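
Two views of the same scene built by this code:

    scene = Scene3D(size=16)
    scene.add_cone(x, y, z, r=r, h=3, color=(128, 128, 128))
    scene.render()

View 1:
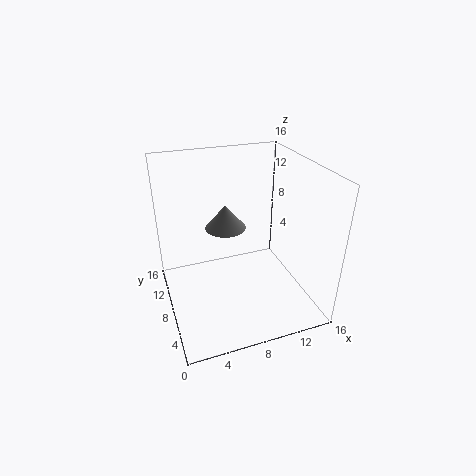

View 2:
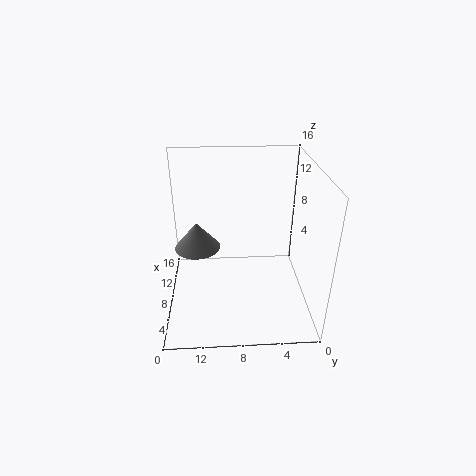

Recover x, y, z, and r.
x = 8, y = 12.5, z = 7, r = 2.5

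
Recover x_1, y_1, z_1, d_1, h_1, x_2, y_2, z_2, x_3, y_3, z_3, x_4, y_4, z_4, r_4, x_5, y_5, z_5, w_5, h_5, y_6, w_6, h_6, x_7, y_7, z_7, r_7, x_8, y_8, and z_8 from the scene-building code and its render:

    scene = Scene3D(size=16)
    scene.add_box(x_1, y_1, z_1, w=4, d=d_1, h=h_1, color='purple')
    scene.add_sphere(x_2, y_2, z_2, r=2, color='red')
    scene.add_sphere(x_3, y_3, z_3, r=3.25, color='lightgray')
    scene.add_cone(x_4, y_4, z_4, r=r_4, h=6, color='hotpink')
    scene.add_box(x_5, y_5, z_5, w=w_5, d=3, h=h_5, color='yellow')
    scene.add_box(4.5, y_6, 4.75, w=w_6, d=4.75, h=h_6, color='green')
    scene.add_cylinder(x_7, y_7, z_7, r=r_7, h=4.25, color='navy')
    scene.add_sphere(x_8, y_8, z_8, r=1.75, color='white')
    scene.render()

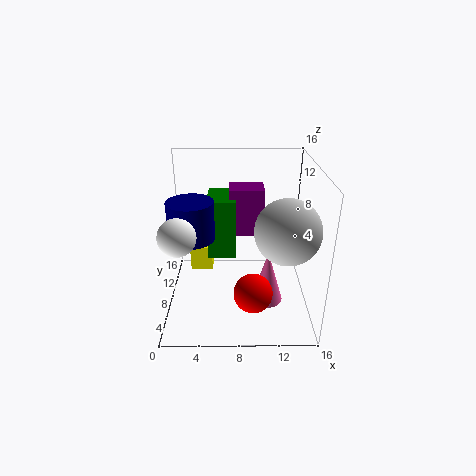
x_1 = 7, y_1 = 10, z_1 = 7.25, d_1 = 3.25, h_1 = 5.5, x_2 = 9.5, y_2 = 3, z_2 = 4.25, x_3 = 12.75, y_3 = 4, z_3 = 10.75, x_4 = 11.25, y_4 = 6, z_4 = 1.25, r_4 = 1.75, x_5 = 2, y_5 = 11.5, z_5 = 1.5, w_5 = 2.75, h_5 = 3.25, y_6 = 9, w_6 = 3.25, h_6 = 7, x_7 = 3, y_7 = 7.5, z_7 = 8.25, r_7 = 2.5, x_8 = 2.5, y_8 = 2, z_8 = 11.25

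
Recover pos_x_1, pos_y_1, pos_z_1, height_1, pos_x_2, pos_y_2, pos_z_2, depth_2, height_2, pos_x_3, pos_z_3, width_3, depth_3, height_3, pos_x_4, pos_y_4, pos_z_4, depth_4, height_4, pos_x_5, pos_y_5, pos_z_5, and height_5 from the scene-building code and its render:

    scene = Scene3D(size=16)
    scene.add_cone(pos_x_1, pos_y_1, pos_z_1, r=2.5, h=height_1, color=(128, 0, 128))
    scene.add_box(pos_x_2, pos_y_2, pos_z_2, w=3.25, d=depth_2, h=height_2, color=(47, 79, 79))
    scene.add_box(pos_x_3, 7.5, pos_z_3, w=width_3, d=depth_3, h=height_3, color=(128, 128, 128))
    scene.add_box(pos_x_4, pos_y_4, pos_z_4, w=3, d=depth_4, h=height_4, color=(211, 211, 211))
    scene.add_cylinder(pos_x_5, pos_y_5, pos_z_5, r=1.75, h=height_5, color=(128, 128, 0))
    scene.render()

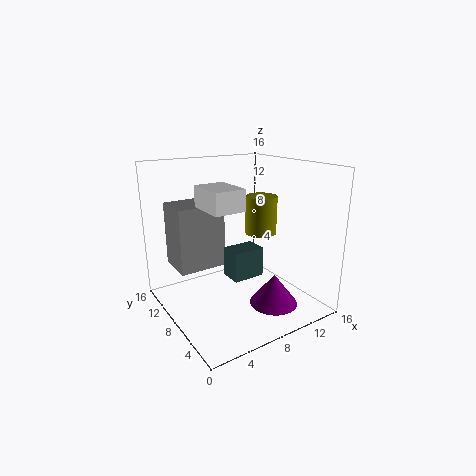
pos_x_1 = 9.25; pos_y_1 = 3; pos_z_1 = 2; height_1 = 3.25; pos_x_2 = 5; pos_y_2 = 3.75; pos_z_2 = 5.25; depth_2 = 2.25; height_2 = 3; pos_x_3 = 1; pos_z_3 = 5.5; width_3 = 5; depth_3 = 4; height_3 = 6.75; pos_x_4 = 2.25; pos_y_4 = 2.5; pos_z_4 = 12.75; depth_4 = 4; height_4 = 2; pos_x_5 = 10.75; pos_y_5 = 7.5; pos_z_5 = 8.25; height_5 = 4.25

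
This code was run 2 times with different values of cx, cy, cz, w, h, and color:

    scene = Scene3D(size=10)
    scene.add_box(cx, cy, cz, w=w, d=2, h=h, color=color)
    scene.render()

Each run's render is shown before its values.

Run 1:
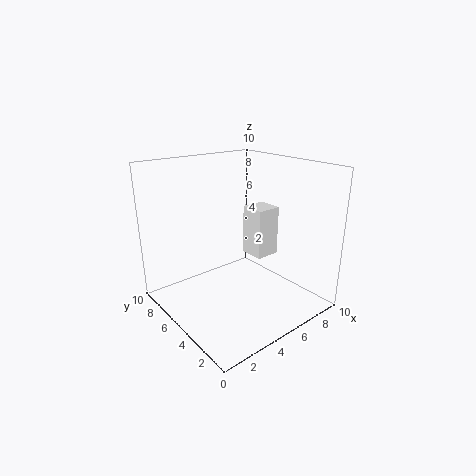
cx = 8, cy = 6, cz = 2, w = 2, h = 4, color = 'white'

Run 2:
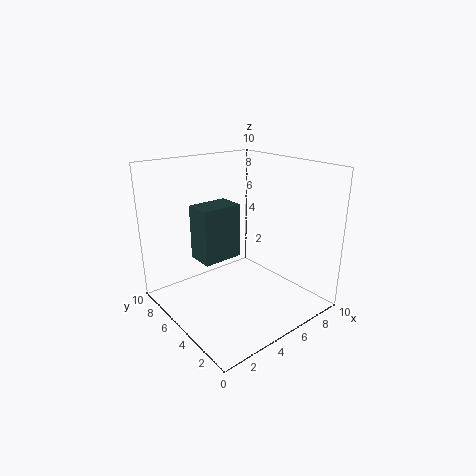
cx = 3, cy = 6, cz = 3, w = 3, h = 4, color = 'darkslategray'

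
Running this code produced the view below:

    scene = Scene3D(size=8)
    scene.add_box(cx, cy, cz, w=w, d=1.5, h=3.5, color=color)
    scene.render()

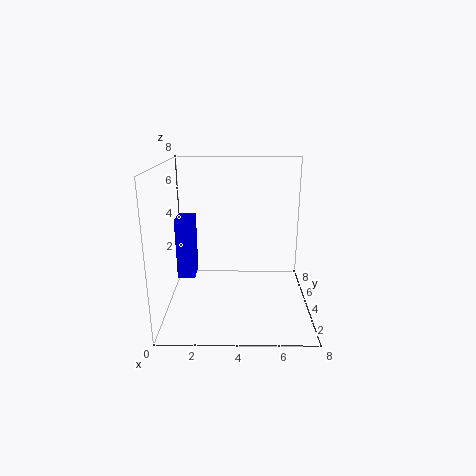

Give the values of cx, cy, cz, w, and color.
cx = 0.5, cy = 4, cz = 1.5, w = 1, color = 'blue'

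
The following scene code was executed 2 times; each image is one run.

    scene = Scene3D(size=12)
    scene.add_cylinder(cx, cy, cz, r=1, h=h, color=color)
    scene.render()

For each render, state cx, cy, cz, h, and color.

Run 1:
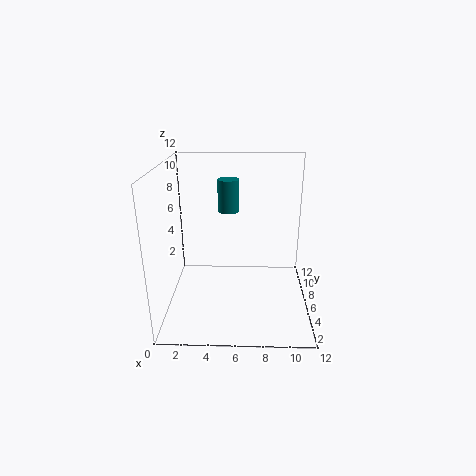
cx = 5
cy = 10
cz = 7
h = 3
color = 'teal'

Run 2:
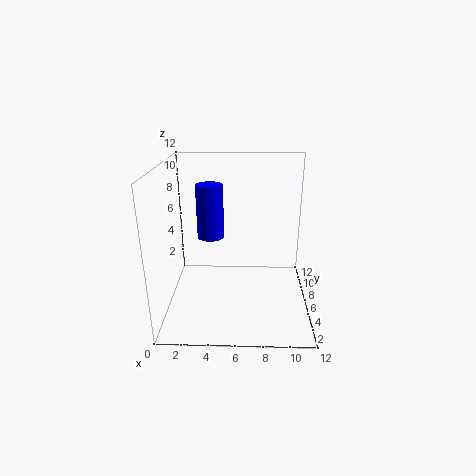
cx = 4
cy = 4
cz = 7
h = 4
color = 'blue'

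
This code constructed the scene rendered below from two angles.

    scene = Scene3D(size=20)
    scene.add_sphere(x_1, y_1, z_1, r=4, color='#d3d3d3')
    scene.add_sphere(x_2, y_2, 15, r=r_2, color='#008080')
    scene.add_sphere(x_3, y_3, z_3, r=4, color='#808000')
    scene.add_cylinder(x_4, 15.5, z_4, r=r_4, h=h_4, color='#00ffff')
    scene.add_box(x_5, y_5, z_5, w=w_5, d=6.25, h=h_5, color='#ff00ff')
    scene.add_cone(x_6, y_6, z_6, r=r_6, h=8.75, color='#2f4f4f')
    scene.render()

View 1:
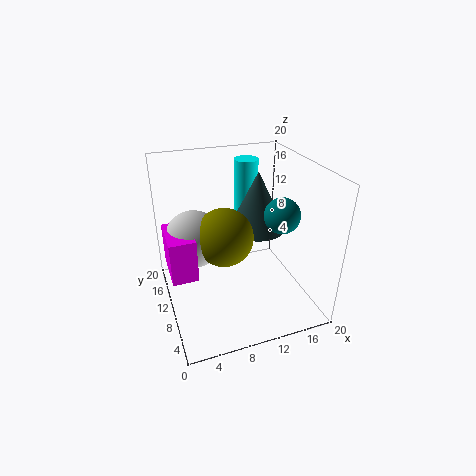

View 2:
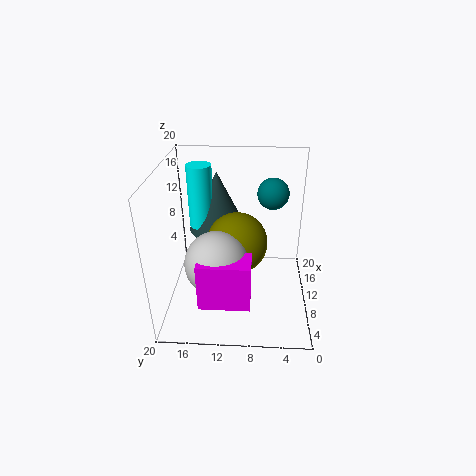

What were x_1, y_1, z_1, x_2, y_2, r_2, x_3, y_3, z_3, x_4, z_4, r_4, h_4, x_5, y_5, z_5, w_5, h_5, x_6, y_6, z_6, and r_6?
x_1 = 4.25
y_1 = 12.25
z_1 = 9.75
x_2 = 14
y_2 = 5.25
r_2 = 2.25
x_3 = 8
y_3 = 10
z_3 = 10.5
x_4 = 13.25
z_4 = 10.25
r_4 = 1.75
h_4 = 9
x_5 = 0.25
y_5 = 8
z_5 = 5.75
w_5 = 3.5
h_5 = 6
x_6 = 14.25
y_6 = 13.25
z_6 = 9.25
r_6 = 4.25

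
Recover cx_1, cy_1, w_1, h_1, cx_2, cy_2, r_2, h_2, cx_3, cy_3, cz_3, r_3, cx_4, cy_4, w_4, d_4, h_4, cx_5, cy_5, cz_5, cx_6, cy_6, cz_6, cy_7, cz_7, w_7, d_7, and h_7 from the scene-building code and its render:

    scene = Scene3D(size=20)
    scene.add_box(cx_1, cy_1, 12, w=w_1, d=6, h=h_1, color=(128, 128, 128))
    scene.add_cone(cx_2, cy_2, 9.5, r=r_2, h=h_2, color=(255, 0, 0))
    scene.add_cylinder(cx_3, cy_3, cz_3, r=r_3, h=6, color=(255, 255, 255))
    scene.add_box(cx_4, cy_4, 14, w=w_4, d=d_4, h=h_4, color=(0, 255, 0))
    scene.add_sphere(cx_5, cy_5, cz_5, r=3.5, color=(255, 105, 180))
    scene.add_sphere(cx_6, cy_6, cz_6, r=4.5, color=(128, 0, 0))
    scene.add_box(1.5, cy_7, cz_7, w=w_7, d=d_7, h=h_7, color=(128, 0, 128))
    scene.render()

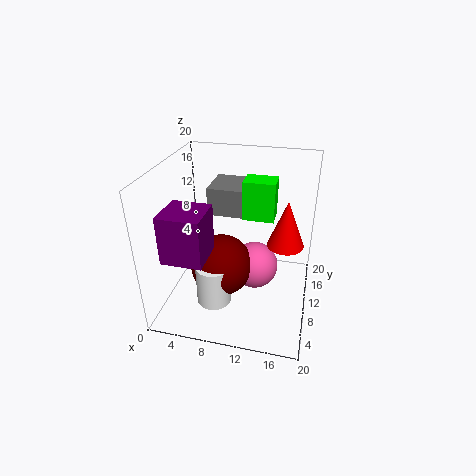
cx_1 = 5, cy_1 = 12, w_1 = 6, h_1 = 4, cx_2 = 16.5, cy_2 = 10.5, r_2 = 2.5, h_2 = 6.5, cx_3 = 7, cy_3 = 7.5, cz_3 = 0.5, r_3 = 2.5, cx_4 = 11, cy_4 = 8, w_4 = 4, d_4 = 3, h_4 = 5, cx_5 = 12, cy_5 = 12.5, cz_5 = 4, cx_6 = 7.5, cy_6 = 10, cz_6 = 5, cy_7 = 3, cz_7 = 9, w_7 = 5.5, d_7 = 5.5, h_7 = 6.5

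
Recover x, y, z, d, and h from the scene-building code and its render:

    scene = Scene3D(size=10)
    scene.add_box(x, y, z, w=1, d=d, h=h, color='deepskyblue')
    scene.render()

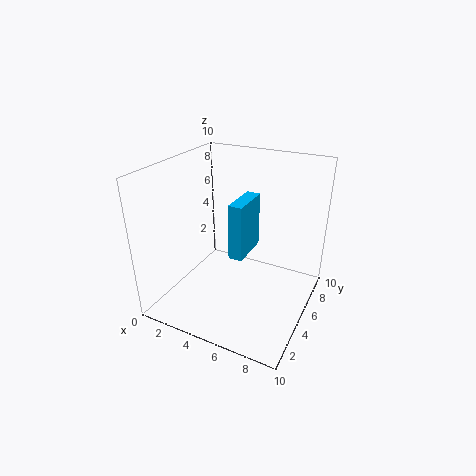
x = 4.5, y = 4.5, z = 3.5, d = 3, h = 4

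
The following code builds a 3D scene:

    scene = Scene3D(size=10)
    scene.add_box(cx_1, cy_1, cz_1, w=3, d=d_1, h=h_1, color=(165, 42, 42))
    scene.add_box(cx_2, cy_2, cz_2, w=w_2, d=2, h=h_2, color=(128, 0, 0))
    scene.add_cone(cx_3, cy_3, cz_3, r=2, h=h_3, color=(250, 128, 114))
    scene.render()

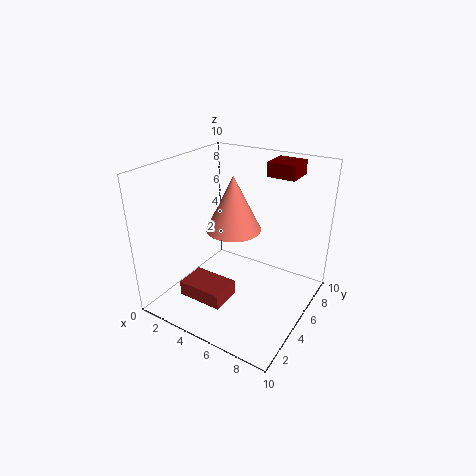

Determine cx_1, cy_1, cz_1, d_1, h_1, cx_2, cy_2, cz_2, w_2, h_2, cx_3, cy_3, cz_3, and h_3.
cx_1 = 3
cy_1 = 1
cz_1 = 2
d_1 = 2
h_1 = 1
cx_2 = 6
cy_2 = 7
cz_2 = 9
w_2 = 2
h_2 = 1
cx_3 = 4
cy_3 = 6
cz_3 = 5
h_3 = 4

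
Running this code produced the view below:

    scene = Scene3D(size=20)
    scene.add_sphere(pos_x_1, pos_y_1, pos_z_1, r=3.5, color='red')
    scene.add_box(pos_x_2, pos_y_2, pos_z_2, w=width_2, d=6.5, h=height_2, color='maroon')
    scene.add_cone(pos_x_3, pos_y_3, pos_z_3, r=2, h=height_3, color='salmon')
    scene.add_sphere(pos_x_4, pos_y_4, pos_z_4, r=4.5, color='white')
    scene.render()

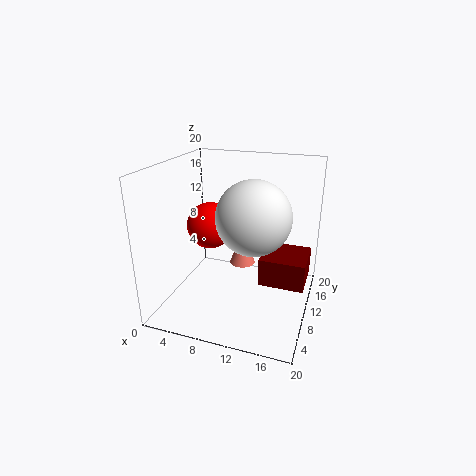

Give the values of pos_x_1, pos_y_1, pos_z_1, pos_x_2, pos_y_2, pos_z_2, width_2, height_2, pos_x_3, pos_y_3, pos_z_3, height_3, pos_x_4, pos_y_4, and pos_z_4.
pos_x_1 = 4.5; pos_y_1 = 13; pos_z_1 = 10; pos_x_2 = 13; pos_y_2 = 10; pos_z_2 = 3; width_2 = 6.5; height_2 = 4; pos_x_3 = 9; pos_y_3 = 15; pos_z_3 = 3.5; height_3 = 5; pos_x_4 = 13.5; pos_y_4 = 5.5; pos_z_4 = 15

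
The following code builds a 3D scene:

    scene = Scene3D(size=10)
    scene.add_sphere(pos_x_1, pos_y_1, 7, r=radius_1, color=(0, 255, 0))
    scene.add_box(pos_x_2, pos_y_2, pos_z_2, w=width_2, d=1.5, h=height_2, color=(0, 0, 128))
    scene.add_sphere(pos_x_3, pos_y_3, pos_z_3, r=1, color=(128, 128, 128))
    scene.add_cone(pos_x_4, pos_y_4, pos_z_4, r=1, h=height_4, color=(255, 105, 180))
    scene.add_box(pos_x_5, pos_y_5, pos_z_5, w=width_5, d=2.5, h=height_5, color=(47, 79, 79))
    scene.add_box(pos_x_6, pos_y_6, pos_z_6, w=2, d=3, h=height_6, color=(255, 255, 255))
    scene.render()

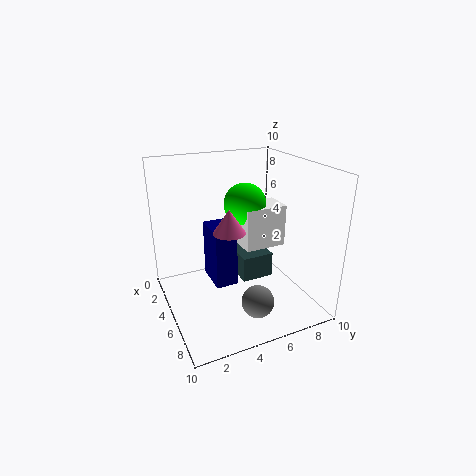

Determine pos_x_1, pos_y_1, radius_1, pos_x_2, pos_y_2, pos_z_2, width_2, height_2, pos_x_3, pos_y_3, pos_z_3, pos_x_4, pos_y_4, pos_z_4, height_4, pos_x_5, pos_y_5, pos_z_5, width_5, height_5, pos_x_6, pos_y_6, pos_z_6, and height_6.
pos_x_1 = 4
pos_y_1 = 6
radius_1 = 1.5
pos_x_2 = 3.5
pos_y_2 = 3
pos_z_2 = 2
width_2 = 2.5
height_2 = 4
pos_x_3 = 9
pos_y_3 = 4.5
pos_z_3 = 2.5
pos_x_4 = 7
pos_y_4 = 3.5
pos_z_4 = 6.5
height_4 = 1.5
pos_x_5 = 0.5
pos_y_5 = 6
pos_z_5 = 0.5
width_5 = 3.5
height_5 = 2
pos_x_6 = 3.5
pos_y_6 = 5.5
pos_z_6 = 4
height_6 = 3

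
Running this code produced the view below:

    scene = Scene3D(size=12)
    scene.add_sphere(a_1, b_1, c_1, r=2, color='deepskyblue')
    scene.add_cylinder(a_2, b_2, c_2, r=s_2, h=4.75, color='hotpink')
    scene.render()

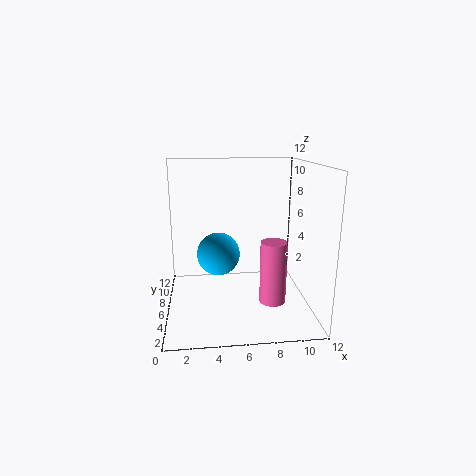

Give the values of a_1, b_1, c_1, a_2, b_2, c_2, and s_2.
a_1 = 4.5, b_1 = 9, c_1 = 3.5, a_2 = 8.25, b_2 = 2.5, c_2 = 2, s_2 = 1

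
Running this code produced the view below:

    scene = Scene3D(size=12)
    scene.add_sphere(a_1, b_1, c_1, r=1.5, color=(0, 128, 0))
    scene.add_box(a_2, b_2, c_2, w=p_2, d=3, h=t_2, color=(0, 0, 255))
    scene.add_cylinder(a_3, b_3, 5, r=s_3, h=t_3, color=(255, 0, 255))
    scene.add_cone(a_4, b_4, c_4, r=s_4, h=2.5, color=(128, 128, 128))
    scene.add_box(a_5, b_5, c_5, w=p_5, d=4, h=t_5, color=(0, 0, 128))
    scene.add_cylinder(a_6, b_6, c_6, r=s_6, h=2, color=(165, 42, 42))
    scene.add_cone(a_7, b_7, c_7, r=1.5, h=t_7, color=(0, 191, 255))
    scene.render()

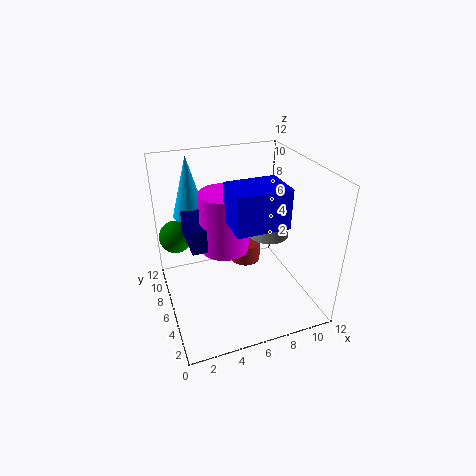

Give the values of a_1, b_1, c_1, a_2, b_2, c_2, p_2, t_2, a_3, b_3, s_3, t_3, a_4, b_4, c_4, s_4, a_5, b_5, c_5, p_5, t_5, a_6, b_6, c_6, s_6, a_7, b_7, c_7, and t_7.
a_1 = 1.5
b_1 = 10.5
c_1 = 4.5
a_2 = 4.5
b_2 = 2
c_2 = 8.5
p_2 = 4
t_2 = 3
a_3 = 5
b_3 = 6.5
s_3 = 2
t_3 = 5
a_4 = 7.5
b_4 = 3.5
c_4 = 7.5
s_4 = 1.5
a_5 = 2
b_5 = 5.5
c_5 = 5.5
p_5 = 3
t_5 = 2
a_6 = 8.5
b_6 = 10.5
c_6 = 0.5
s_6 = 1.5
a_7 = 3
b_7 = 10.5
c_7 = 6.5
t_7 = 5.5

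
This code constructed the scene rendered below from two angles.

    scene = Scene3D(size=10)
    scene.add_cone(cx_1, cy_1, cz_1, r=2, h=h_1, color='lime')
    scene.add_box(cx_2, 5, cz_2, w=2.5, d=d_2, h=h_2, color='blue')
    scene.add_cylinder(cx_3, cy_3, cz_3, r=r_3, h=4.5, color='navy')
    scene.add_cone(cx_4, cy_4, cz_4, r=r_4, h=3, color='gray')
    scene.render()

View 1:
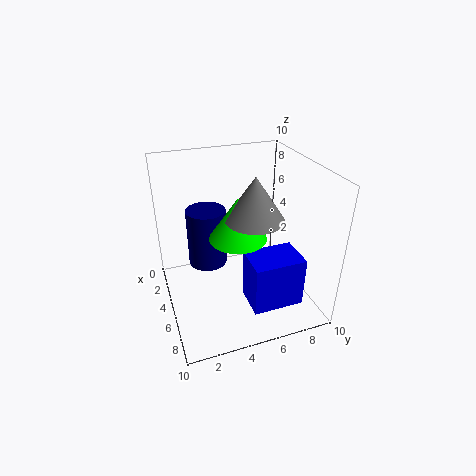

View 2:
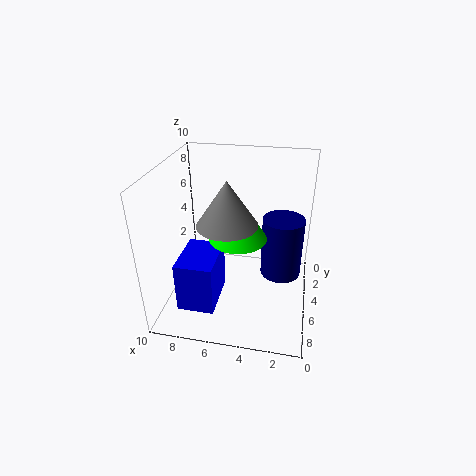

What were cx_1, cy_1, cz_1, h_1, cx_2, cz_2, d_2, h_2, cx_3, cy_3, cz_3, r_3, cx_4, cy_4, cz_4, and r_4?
cx_1 = 5, cy_1 = 5, cz_1 = 5, h_1 = 3, cx_2 = 6, cz_2 = 1, d_2 = 3.5, h_2 = 3.5, cx_3 = 2, cy_3 = 3.5, cz_3 = 1.5, r_3 = 1.5, cx_4 = 5.5, cy_4 = 6, cz_4 = 6.5, r_4 = 2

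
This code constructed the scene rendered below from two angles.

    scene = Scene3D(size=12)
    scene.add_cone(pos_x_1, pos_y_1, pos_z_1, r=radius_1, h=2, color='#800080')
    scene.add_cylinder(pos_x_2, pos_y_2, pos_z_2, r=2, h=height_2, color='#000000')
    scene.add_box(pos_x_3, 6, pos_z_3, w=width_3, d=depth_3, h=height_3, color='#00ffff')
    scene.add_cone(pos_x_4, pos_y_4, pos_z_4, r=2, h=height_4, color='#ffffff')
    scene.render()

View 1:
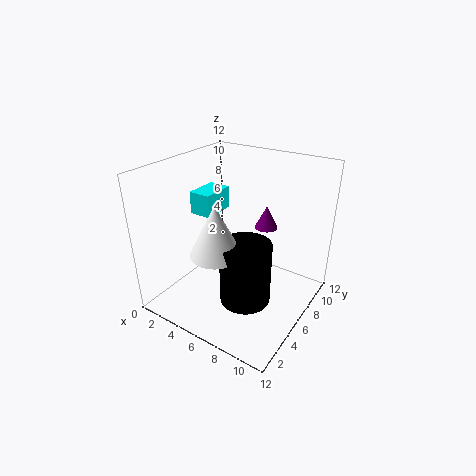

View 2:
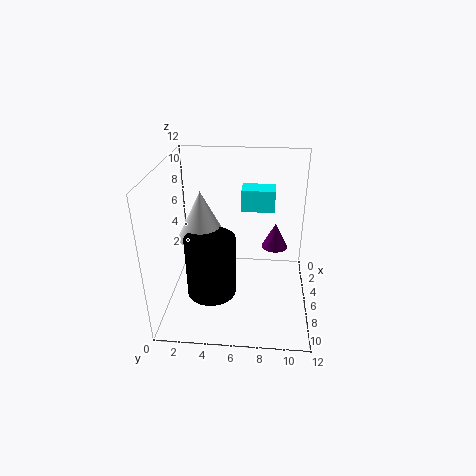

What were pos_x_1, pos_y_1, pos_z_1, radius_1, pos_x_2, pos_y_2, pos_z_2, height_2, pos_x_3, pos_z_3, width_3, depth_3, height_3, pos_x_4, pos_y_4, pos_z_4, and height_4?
pos_x_1 = 7; pos_y_1 = 9; pos_z_1 = 6; radius_1 = 1; pos_x_2 = 8; pos_y_2 = 4; pos_z_2 = 2; height_2 = 5; pos_x_3 = 1; pos_z_3 = 7; width_3 = 2; depth_3 = 3; height_3 = 2; pos_x_4 = 6; pos_y_4 = 3; pos_z_4 = 6; height_4 = 4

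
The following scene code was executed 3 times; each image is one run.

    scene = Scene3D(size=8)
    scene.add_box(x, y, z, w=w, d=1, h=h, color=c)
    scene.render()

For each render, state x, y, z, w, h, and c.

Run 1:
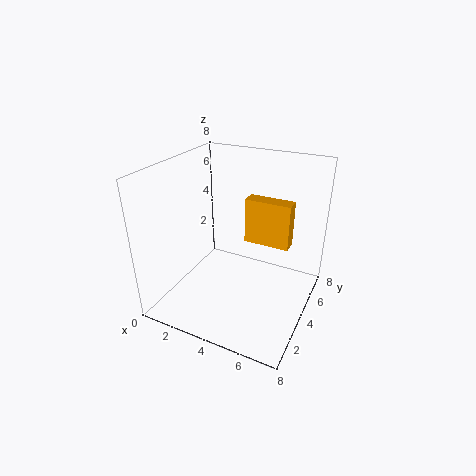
x = 3
y = 7
z = 2
w = 3
h = 3
c = 'orange'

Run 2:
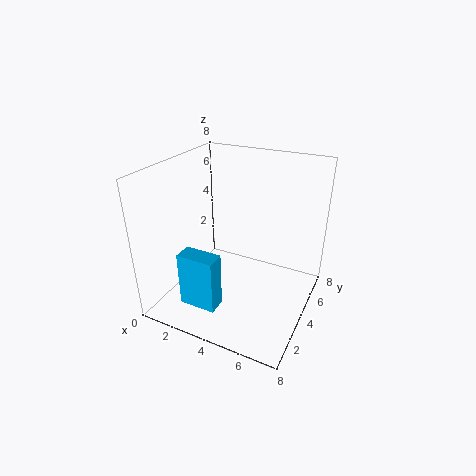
x = 2
y = 1
z = 1
w = 2
h = 3
c = 'deepskyblue'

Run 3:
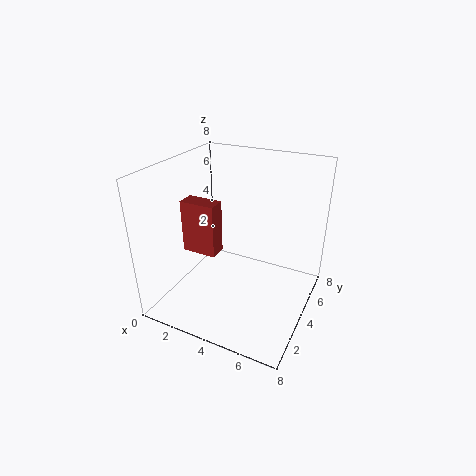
x = 1
y = 3
z = 3
w = 2
h = 3
c = 'brown'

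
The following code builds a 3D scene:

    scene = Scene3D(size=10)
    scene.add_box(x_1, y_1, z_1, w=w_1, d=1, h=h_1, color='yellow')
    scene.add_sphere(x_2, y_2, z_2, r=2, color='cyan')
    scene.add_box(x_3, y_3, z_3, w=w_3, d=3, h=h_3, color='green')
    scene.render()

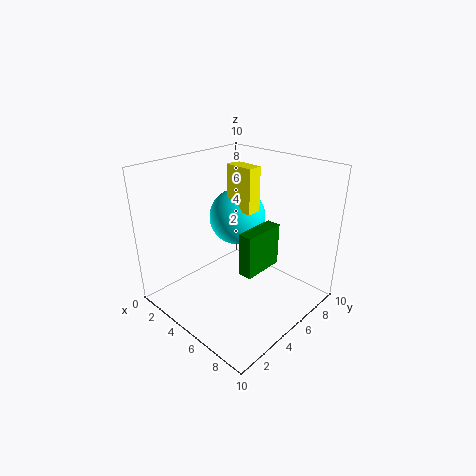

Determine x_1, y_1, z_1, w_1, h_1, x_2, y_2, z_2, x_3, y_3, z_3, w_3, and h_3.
x_1 = 4; y_1 = 5; z_1 = 7; w_1 = 2; h_1 = 3; x_2 = 4; y_2 = 6; z_2 = 6; x_3 = 6; y_3 = 4; z_3 = 3; w_3 = 1; h_3 = 3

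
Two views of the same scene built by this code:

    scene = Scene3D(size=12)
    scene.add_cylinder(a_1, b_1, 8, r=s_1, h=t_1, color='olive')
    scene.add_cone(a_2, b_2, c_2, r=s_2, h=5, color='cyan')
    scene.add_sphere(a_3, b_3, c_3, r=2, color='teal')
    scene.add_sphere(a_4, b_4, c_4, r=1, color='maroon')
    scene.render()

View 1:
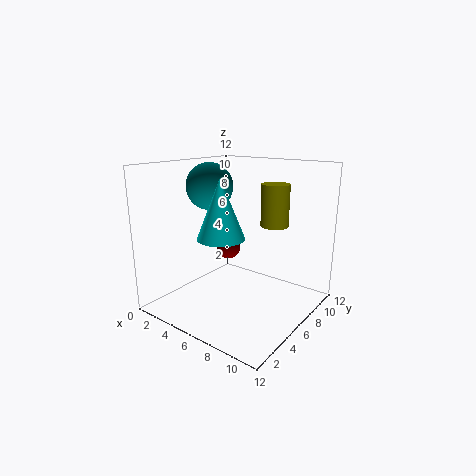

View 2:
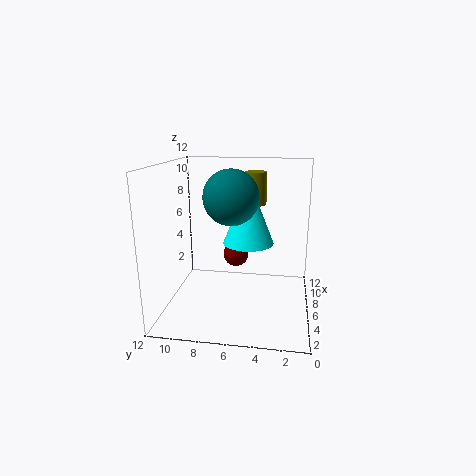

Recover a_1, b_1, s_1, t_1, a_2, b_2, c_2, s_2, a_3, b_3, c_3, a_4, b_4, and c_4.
a_1 = 10, b_1 = 5, s_1 = 1, t_1 = 3, a_2 = 5, b_2 = 5, c_2 = 6, s_2 = 2, a_3 = 3, b_3 = 6, c_3 = 10, a_4 = 5, b_4 = 6, c_4 = 5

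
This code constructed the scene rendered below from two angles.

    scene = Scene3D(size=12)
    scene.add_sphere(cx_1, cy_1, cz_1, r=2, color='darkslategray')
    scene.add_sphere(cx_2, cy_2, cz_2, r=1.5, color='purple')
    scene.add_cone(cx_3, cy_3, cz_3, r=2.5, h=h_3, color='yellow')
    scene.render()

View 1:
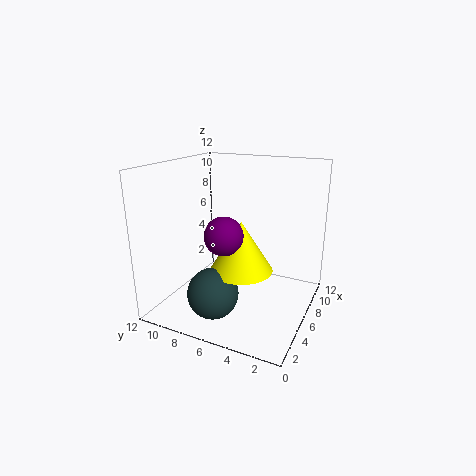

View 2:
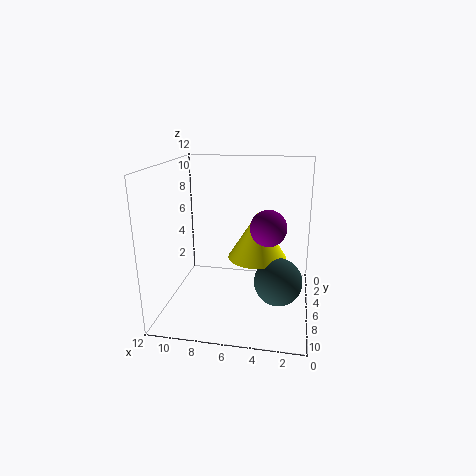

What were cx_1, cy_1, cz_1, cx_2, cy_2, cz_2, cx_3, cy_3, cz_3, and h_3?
cx_1 = 2.5
cy_1 = 6.5
cz_1 = 2.5
cx_2 = 3.5
cy_2 = 6
cz_2 = 7
cx_3 = 4.5
cy_3 = 5
cz_3 = 4
h_3 = 4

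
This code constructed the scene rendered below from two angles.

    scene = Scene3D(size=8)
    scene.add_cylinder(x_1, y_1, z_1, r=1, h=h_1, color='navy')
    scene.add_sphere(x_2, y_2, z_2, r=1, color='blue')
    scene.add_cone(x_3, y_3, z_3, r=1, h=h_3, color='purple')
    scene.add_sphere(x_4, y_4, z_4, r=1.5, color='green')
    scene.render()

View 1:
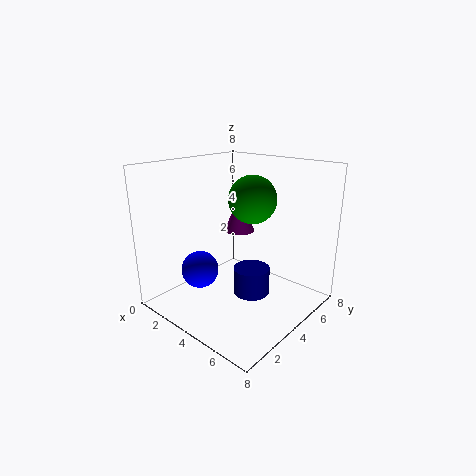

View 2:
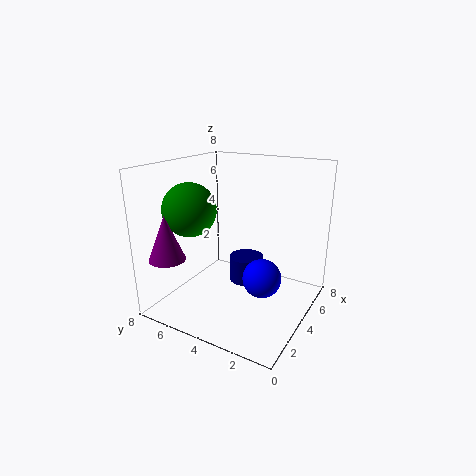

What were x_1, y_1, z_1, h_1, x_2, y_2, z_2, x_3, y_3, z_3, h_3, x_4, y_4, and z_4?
x_1 = 5, y_1 = 4, z_1 = 1, h_1 = 1.5, x_2 = 3, y_2 = 2, z_2 = 2.5, x_3 = 1.5, y_3 = 7, z_3 = 3, h_3 = 2.5, x_4 = 3, y_4 = 6.5, z_4 = 5.5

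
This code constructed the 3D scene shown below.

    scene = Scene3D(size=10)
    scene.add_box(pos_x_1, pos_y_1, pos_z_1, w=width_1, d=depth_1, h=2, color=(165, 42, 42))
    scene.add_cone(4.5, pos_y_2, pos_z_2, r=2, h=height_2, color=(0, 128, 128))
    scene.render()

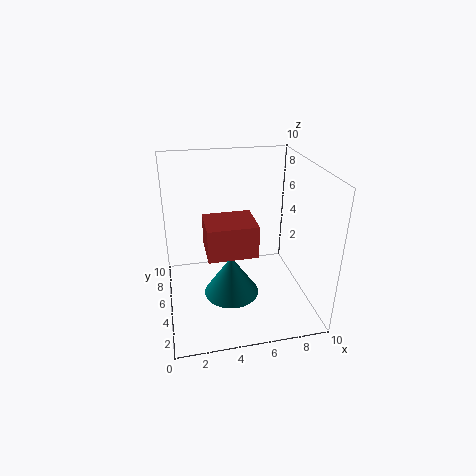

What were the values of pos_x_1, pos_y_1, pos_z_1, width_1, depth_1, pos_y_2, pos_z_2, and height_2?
pos_x_1 = 2.5; pos_y_1 = 1.5; pos_z_1 = 5.5; width_1 = 3; depth_1 = 2.5; pos_y_2 = 5; pos_z_2 = 0.5; height_2 = 3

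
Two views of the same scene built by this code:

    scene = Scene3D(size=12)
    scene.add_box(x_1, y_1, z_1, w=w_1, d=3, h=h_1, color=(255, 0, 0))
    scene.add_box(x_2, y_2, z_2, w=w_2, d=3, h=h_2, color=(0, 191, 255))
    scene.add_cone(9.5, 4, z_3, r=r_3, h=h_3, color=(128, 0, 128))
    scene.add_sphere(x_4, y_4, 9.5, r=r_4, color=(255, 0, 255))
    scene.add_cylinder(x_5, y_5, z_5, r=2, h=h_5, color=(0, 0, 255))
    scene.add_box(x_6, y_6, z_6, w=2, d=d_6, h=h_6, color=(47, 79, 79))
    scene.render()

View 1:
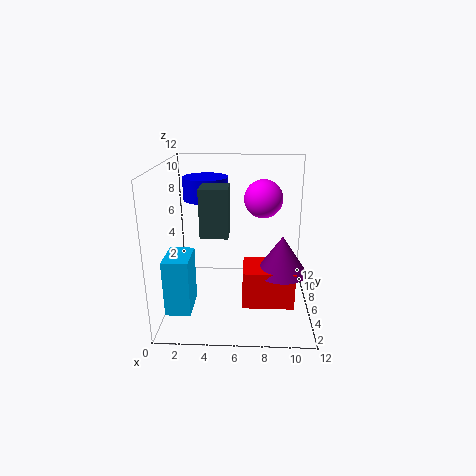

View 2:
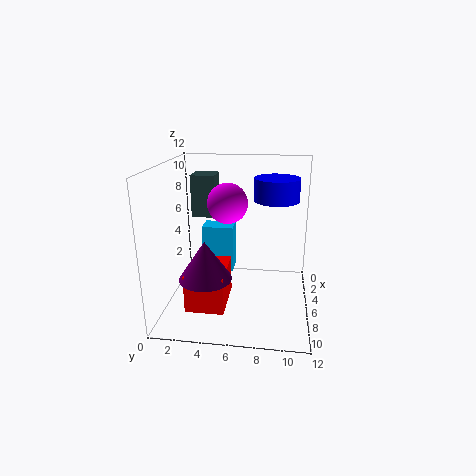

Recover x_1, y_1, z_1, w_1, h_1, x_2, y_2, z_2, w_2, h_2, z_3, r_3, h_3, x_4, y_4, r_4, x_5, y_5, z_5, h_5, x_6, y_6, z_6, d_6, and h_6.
x_1 = 6.5
y_1 = 2.5
z_1 = 1.5
w_1 = 4
h_1 = 3
x_2 = 0.5
y_2 = 2
z_2 = 1
w_2 = 2
h_2 = 4.5
z_3 = 4
r_3 = 2
h_3 = 3
x_4 = 8
y_4 = 5.5
r_4 = 1.5
x_5 = 3
y_5 = 9
z_5 = 8.5
h_5 = 2
x_6 = 3.5
y_6 = 2
z_6 = 7.5
d_6 = 2
h_6 = 3.5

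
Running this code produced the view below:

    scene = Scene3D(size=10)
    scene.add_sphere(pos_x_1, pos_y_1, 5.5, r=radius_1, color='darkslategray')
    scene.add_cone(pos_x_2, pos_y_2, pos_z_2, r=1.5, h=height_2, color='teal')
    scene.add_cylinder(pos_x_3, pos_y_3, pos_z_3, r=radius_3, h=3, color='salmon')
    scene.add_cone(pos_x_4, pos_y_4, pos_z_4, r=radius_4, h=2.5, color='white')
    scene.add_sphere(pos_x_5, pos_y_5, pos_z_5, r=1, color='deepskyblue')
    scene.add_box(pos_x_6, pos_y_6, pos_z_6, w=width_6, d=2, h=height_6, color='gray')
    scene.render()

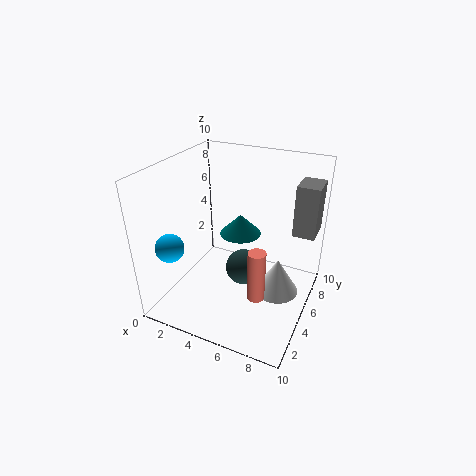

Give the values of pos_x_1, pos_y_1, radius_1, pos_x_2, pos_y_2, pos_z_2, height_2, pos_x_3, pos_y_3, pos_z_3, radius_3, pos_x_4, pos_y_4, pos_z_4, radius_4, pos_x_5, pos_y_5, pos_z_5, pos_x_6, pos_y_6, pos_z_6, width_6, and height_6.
pos_x_1 = 7; pos_y_1 = 1.5; radius_1 = 1; pos_x_2 = 4.5; pos_y_2 = 6.5; pos_z_2 = 4.5; height_2 = 1.5; pos_x_3 = 8; pos_y_3 = 1; pos_z_3 = 4; radius_3 = 0.5; pos_x_4 = 8; pos_y_4 = 5; pos_z_4 = 1.5; radius_4 = 1.5; pos_x_5 = 1; pos_y_5 = 2.5; pos_z_5 = 4.5; pos_x_6 = 8.5; pos_y_6 = 6; pos_z_6 = 5.5; width_6 = 1.5; height_6 = 3.5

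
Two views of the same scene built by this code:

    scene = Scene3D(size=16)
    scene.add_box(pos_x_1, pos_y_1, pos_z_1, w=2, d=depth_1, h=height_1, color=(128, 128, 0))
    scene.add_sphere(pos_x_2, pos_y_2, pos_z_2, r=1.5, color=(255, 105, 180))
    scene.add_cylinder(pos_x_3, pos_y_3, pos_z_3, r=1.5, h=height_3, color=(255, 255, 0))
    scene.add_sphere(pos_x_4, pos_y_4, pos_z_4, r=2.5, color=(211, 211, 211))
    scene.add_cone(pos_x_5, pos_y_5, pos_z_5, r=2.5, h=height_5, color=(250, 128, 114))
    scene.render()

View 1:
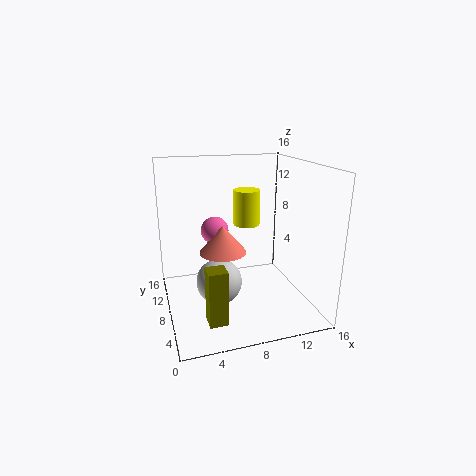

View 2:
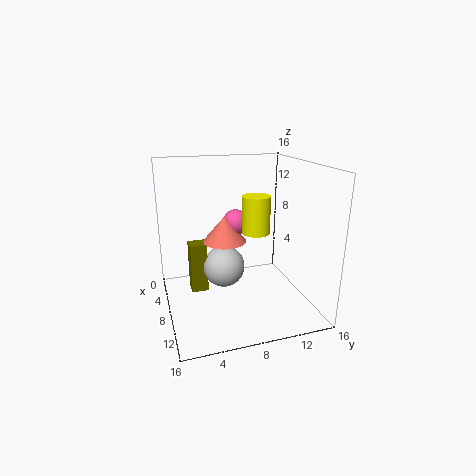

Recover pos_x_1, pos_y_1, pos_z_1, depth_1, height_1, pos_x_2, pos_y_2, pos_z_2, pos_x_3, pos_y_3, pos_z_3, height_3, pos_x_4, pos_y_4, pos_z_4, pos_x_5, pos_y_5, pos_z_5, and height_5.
pos_x_1 = 3.5
pos_y_1 = 3
pos_z_1 = 0.5
depth_1 = 2
height_1 = 6
pos_x_2 = 5.5
pos_y_2 = 8.5
pos_z_2 = 9
pos_x_3 = 9.5
pos_y_3 = 9.5
pos_z_3 = 9
height_3 = 4
pos_x_4 = 5.5
pos_y_4 = 7
pos_z_4 = 3.5
pos_x_5 = 6
pos_y_5 = 7
pos_z_5 = 7
height_5 = 3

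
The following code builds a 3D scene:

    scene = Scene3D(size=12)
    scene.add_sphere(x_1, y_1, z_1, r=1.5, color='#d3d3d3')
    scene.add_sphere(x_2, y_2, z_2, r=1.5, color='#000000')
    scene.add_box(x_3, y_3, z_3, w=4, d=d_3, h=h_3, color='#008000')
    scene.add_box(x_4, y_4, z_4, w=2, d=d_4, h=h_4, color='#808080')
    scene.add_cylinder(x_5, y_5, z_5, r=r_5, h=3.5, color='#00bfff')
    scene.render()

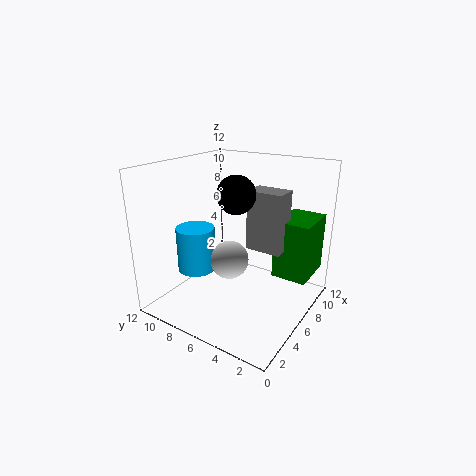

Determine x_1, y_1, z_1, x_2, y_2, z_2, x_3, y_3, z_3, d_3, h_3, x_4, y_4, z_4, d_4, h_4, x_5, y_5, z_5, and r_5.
x_1 = 4, y_1 = 5.5, z_1 = 5, x_2 = 5, y_2 = 5.5, z_2 = 10, x_3 = 7.5, y_3 = 0.5, z_3 = 2.5, d_3 = 3, h_3 = 5, x_4 = 6.5, y_4 = 2.5, z_4 = 5, d_4 = 3, h_4 = 5, x_5 = 3, y_5 = 8, z_5 = 4, r_5 = 1.5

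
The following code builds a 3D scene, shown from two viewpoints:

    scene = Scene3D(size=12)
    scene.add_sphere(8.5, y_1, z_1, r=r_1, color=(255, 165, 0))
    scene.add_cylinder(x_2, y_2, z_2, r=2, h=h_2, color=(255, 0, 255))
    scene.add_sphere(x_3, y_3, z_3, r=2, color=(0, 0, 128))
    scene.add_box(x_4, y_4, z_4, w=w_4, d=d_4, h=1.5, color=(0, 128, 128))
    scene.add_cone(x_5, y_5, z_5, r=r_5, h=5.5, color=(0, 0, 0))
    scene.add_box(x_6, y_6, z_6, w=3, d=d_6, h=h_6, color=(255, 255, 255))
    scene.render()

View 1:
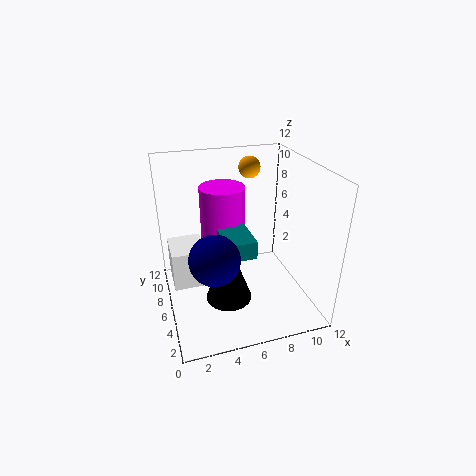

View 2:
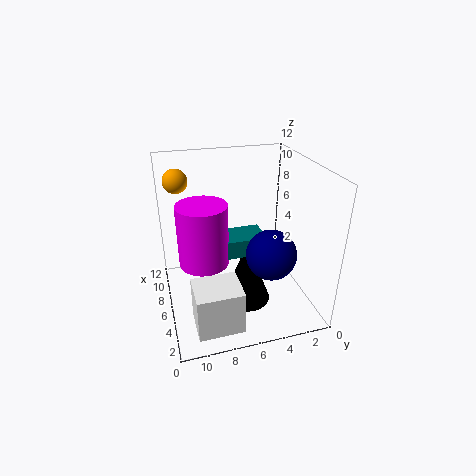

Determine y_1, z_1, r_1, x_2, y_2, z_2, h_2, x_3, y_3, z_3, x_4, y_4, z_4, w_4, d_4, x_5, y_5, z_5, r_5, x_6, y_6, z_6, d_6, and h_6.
y_1 = 10.5, z_1 = 10.5, r_1 = 1, x_2 = 5.5, y_2 = 9, z_2 = 4.5, h_2 = 5, x_3 = 3.5, y_3 = 4, z_3 = 5.5, x_4 = 4.5, y_4 = 4, z_4 = 5, w_4 = 2.5, d_4 = 4, x_5 = 5, y_5 = 5.5, z_5 = 0.5, r_5 = 2, x_6 = 0.5, y_6 = 7, z_6 = 1, d_6 = 3.5, h_6 = 3.5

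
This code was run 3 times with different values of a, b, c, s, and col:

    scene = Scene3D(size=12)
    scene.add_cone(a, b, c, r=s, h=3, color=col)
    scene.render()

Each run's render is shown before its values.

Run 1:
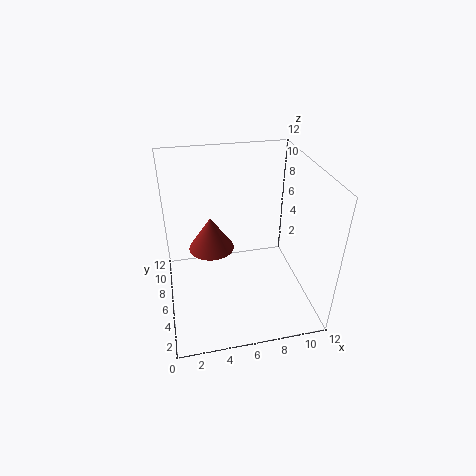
a = 4, b = 8, c = 4, s = 2, col = 'brown'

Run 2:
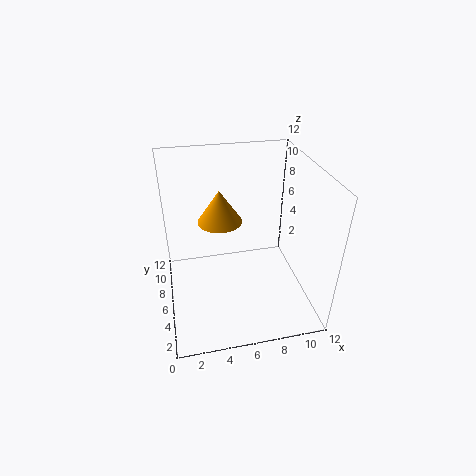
a = 5, b = 9, c = 6, s = 2, col = 'orange'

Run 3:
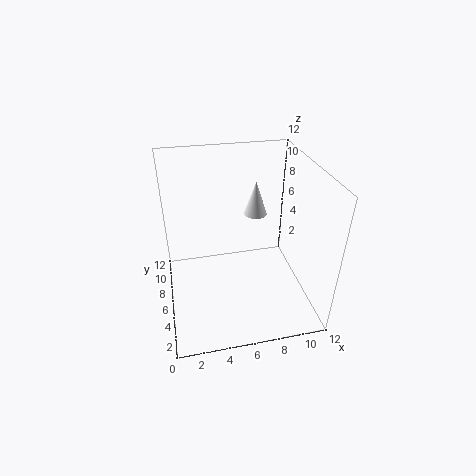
a = 8, b = 8, c = 7, s = 1, col = 'white'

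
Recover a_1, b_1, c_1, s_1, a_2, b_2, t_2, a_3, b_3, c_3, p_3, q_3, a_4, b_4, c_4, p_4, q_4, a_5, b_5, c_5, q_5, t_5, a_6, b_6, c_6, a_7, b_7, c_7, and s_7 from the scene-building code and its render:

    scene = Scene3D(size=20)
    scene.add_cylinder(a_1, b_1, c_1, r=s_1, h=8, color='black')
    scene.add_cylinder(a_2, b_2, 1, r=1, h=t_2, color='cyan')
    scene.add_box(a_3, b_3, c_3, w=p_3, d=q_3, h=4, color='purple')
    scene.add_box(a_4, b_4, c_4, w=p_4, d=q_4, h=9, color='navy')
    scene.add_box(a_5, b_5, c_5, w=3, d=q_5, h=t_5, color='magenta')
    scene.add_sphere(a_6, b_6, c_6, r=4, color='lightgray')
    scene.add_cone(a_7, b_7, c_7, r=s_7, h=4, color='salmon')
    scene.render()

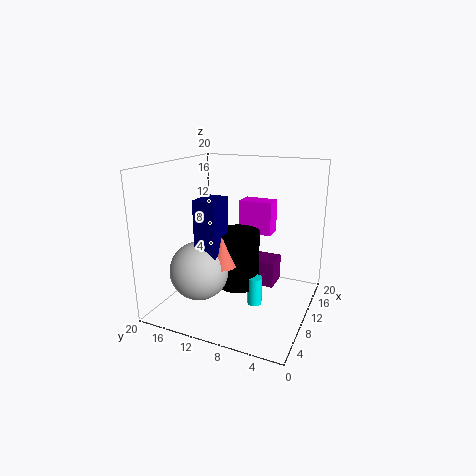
a_1 = 10, b_1 = 10, c_1 = 3, s_1 = 3, a_2 = 9, b_2 = 7, t_2 = 4, a_3 = 14, b_3 = 6, c_3 = 1, p_3 = 4, q_3 = 5, a_4 = 5, b_4 = 11, c_4 = 7, p_4 = 4, q_4 = 3, a_5 = 15, b_5 = 7, c_5 = 9, q_5 = 5, t_5 = 5, a_6 = 6, b_6 = 14, c_6 = 6, a_7 = 7, b_7 = 11, c_7 = 7, s_7 = 2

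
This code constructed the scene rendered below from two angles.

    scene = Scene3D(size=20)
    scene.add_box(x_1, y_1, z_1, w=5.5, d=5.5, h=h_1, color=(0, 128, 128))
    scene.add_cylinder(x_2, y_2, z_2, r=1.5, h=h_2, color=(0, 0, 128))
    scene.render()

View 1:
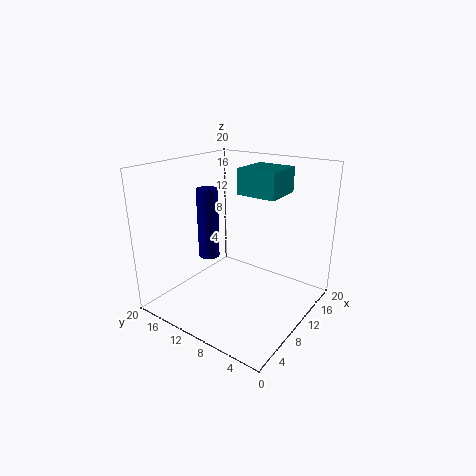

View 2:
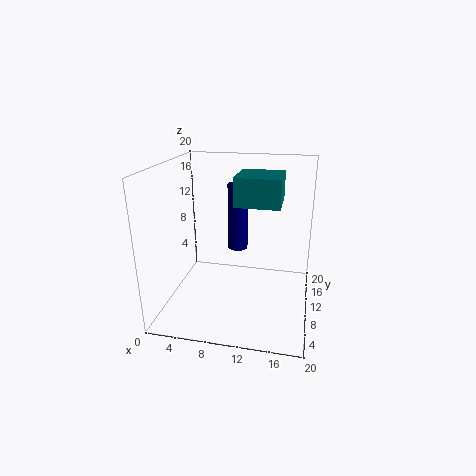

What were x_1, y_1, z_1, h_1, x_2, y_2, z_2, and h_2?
x_1 = 10.5, y_1 = 5, z_1 = 16, h_1 = 3.5, x_2 = 9, y_2 = 14.5, z_2 = 6.5, h_2 = 10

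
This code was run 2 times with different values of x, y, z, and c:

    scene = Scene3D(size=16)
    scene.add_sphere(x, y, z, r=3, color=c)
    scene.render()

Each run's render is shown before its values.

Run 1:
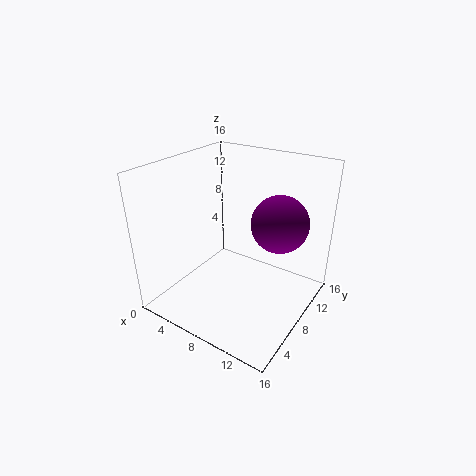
x = 12.5; y = 9; z = 10.5; c = 'purple'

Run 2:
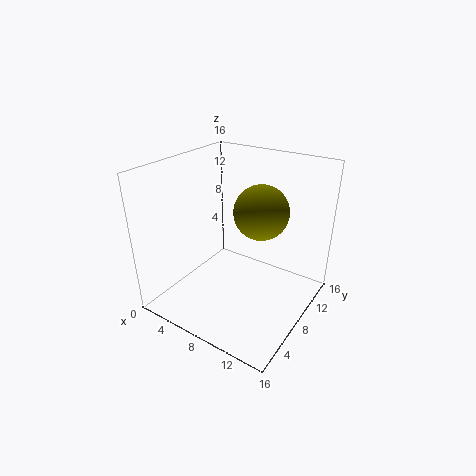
x = 10; y = 9.5; z = 11; c = 'olive'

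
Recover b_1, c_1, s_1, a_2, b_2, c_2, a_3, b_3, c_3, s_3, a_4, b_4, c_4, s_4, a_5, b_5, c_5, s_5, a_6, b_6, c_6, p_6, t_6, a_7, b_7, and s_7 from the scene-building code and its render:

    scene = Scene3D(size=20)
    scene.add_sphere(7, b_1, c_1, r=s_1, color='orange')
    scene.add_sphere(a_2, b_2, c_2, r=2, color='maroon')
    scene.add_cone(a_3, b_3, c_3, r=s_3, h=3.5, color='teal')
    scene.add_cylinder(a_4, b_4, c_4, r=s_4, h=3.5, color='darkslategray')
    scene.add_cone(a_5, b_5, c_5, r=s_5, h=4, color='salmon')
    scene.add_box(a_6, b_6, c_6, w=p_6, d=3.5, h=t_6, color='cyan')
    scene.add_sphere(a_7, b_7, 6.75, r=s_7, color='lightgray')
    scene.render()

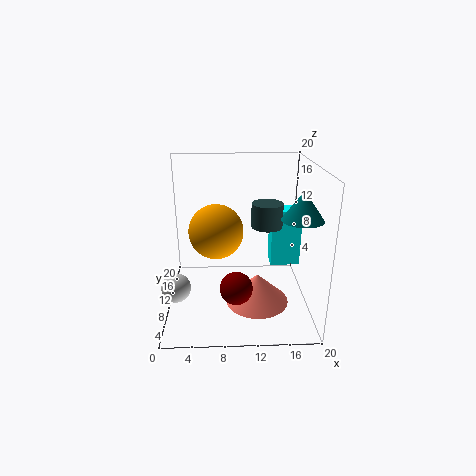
b_1 = 10
c_1 = 11
s_1 = 3.75
a_2 = 9.5
b_2 = 2.75
c_2 = 6.5
a_3 = 17.25
b_3 = 4
c_3 = 14.75
s_3 = 2.5
a_4 = 14.25
b_4 = 12.25
c_4 = 10.75
s_4 = 2.25
a_5 = 12.5
b_5 = 6.75
c_5 = 2
s_5 = 4.25
a_6 = 15.25
b_6 = 13.5
c_6 = 3.75
p_6 = 4.5
t_6 = 8.75
a_7 = 2.25
b_7 = 2.75
s_7 = 1.75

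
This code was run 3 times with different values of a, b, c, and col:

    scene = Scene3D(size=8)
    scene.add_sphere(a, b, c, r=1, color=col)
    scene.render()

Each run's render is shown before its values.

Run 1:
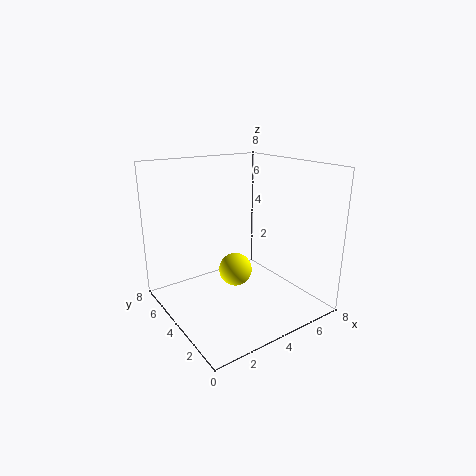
a = 4.5; b = 5; c = 1.5; col = 'yellow'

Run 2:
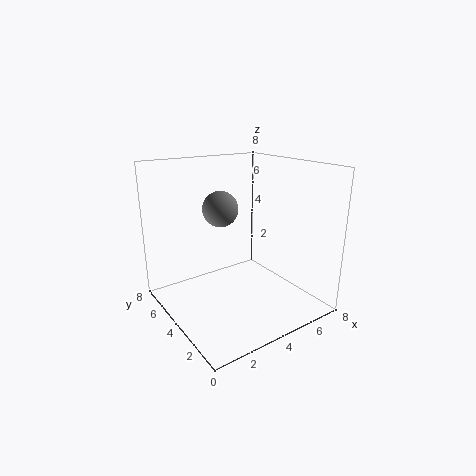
a = 3.5; b = 5; c = 5.5; col = 'gray'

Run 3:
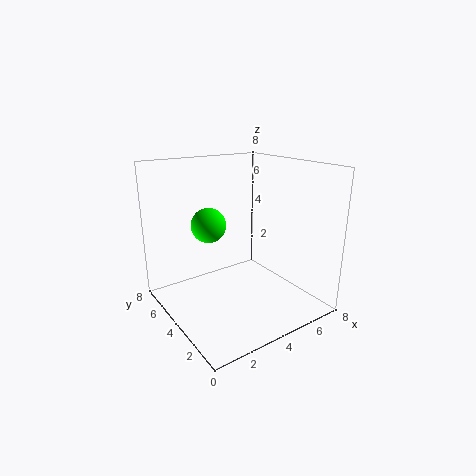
a = 3; b = 5.5; c = 4.5; col = 'lime'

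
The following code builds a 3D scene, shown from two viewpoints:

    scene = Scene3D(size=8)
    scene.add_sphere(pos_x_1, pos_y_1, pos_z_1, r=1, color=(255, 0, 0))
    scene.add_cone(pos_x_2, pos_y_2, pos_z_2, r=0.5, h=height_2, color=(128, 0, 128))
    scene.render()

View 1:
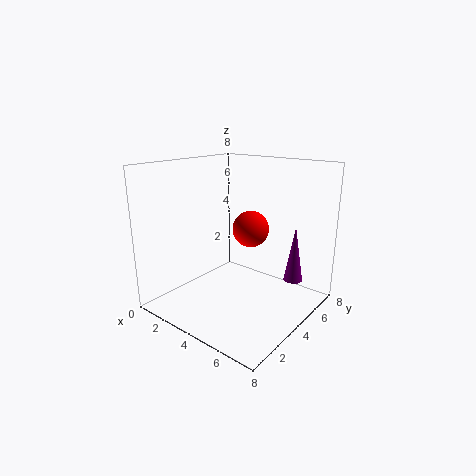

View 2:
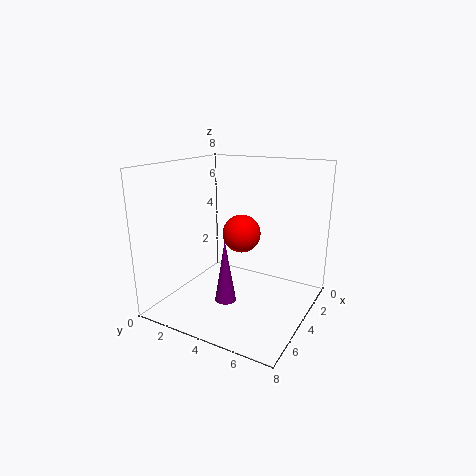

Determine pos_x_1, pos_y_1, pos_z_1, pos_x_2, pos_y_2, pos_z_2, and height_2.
pos_x_1 = 4.5, pos_y_1 = 4.5, pos_z_1 = 4.5, pos_x_2 = 7, pos_y_2 = 5, pos_z_2 = 2, height_2 = 3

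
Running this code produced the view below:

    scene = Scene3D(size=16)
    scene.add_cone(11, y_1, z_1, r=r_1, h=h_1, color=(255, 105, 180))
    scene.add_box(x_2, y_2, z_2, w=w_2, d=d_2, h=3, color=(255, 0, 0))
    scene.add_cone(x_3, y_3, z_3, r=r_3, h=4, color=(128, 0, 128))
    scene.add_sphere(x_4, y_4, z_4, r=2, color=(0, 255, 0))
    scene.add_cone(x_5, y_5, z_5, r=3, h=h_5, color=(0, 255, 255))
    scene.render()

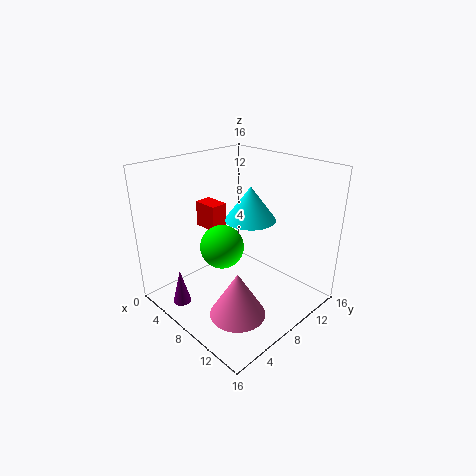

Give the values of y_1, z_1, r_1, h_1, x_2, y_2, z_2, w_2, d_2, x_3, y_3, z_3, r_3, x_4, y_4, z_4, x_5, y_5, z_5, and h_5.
y_1 = 5
z_1 = 1
r_1 = 3
h_1 = 5
x_2 = 2
y_2 = 7
z_2 = 8
w_2 = 3
d_2 = 2
x_3 = 5
y_3 = 2
z_3 = 1
r_3 = 1
x_4 = 11
y_4 = 3
z_4 = 10
x_5 = 7
y_5 = 11
z_5 = 9
h_5 = 4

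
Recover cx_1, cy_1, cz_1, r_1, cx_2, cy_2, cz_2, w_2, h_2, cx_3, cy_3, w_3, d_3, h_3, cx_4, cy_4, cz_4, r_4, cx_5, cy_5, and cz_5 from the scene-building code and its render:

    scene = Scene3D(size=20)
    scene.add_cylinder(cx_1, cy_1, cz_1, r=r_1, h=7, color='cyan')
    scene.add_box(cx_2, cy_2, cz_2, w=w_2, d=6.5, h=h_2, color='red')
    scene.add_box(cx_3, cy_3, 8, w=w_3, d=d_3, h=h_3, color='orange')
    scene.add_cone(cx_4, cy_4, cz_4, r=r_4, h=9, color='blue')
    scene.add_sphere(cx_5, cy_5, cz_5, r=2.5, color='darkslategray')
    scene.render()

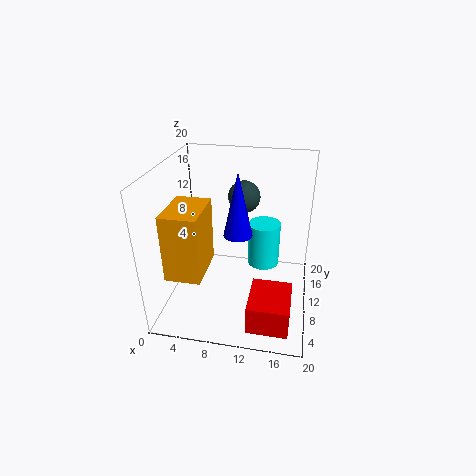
cx_1 = 13, cy_1 = 16, cz_1 = 2.5, r_1 = 2.5, cx_2 = 12.5, cy_2 = 2, cz_2 = 0.5, w_2 = 5.5, h_2 = 4, cx_3 = 2.5, cy_3 = 1.5, w_3 = 4.5, d_3 = 6.5, h_3 = 8.5, cx_4 = 10, cy_4 = 10, cz_4 = 10.5, r_4 = 2, cx_5 = 9.5, cy_5 = 17.5, cz_5 = 13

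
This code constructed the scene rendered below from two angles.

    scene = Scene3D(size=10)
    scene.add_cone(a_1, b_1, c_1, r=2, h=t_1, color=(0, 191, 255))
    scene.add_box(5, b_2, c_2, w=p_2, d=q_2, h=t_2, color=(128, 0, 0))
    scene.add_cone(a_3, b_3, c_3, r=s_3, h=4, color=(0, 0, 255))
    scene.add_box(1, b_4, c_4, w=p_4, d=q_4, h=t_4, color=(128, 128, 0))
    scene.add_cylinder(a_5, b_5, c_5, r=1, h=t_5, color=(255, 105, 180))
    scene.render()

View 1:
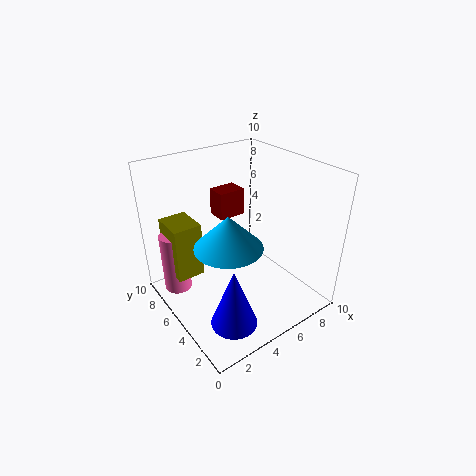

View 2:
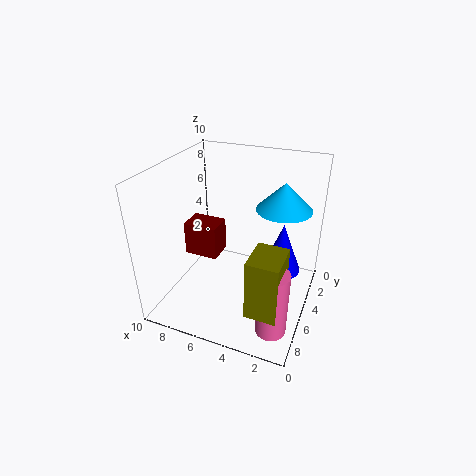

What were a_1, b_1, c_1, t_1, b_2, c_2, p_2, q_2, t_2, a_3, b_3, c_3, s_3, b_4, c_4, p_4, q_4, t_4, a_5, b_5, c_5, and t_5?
a_1 = 2.5; b_1 = 2.5; c_1 = 6.5; t_1 = 2; b_2 = 7; c_2 = 5.5; p_2 = 2; q_2 = 1.5; t_2 = 2; a_3 = 2.5; b_3 = 2; c_3 = 1; s_3 = 1.5; b_4 = 6.5; c_4 = 2; p_4 = 2; q_4 = 2.5; t_4 = 4; a_5 = 1.5; b_5 = 8; c_5 = 0.5; t_5 = 4.5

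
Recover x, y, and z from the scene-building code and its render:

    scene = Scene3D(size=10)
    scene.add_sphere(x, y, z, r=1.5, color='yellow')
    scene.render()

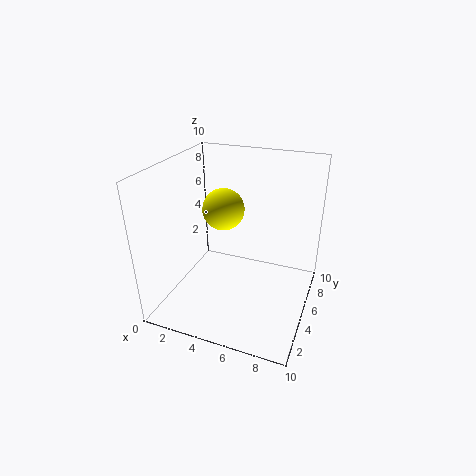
x = 3.5, y = 6, z = 6.5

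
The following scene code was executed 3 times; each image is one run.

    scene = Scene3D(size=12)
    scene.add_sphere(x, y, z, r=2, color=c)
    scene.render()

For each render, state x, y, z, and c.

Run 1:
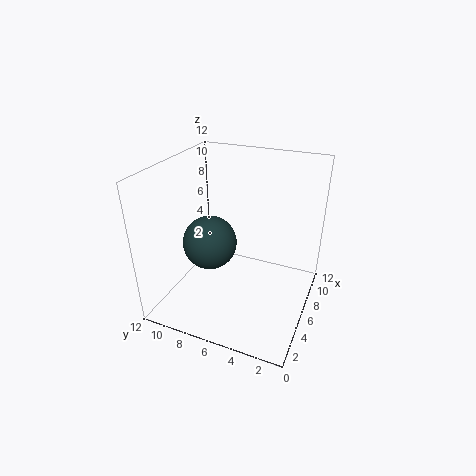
x = 3
y = 7
z = 7
c = 'darkslategray'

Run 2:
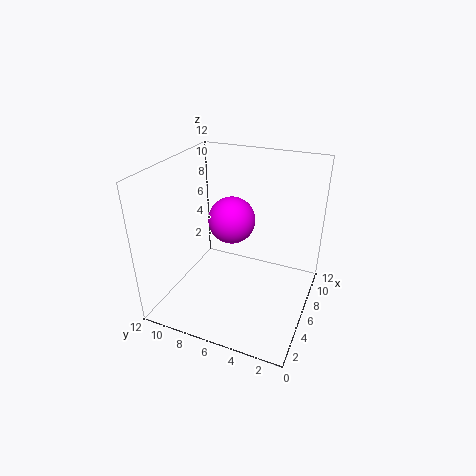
x = 7
y = 7
z = 7
c = 'magenta'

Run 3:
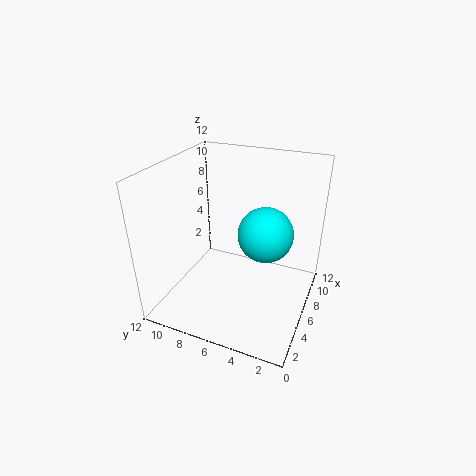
x = 4
y = 3
z = 8
c = 'cyan'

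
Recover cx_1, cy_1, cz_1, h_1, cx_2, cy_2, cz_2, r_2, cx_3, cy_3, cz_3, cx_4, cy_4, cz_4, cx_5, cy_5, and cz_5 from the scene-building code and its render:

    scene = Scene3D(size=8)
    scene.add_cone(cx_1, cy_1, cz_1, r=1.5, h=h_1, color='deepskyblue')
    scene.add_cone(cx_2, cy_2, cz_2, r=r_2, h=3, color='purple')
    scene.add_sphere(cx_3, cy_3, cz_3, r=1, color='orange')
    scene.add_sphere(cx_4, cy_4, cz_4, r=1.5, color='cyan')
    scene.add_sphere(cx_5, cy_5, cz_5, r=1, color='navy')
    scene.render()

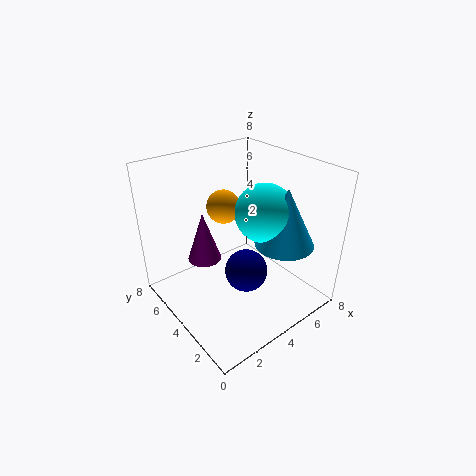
cx_1 = 5; cy_1 = 1.5; cz_1 = 4.5; h_1 = 3; cx_2 = 3; cy_2 = 6; cz_2 = 2; r_2 = 1; cx_3 = 4.5; cy_3 = 6; cz_3 = 5; cx_4 = 4.5; cy_4 = 2.5; cz_4 = 6; cx_5 = 2.5; cy_5 = 1.5; cz_5 = 4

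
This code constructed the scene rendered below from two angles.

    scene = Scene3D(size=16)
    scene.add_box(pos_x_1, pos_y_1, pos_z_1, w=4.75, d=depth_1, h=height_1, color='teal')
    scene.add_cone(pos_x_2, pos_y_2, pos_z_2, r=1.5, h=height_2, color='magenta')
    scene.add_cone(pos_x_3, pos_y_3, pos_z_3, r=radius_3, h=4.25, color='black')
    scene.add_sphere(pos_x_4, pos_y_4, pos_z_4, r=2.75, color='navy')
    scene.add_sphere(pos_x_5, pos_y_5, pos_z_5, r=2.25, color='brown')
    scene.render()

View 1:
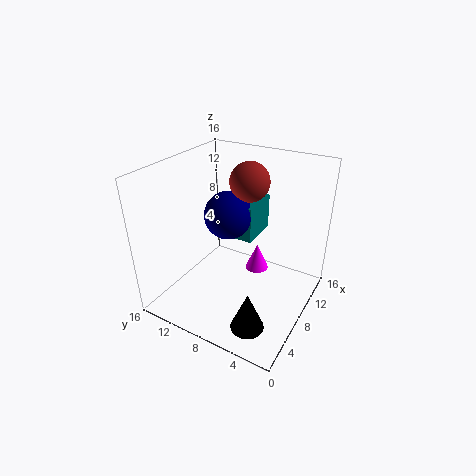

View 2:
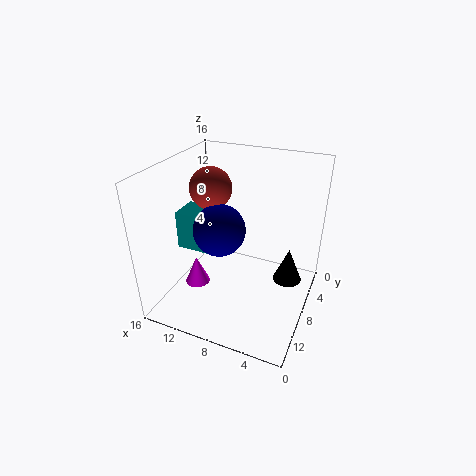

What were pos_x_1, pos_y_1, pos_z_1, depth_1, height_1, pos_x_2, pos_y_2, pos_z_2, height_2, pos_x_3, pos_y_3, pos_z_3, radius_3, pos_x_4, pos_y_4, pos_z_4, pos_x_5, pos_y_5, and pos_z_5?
pos_x_1 = 9.5; pos_y_1 = 7.25; pos_z_1 = 6.75; depth_1 = 3.25; height_1 = 4.25; pos_x_2 = 13.5; pos_y_2 = 8.25; pos_z_2 = 0.5; height_2 = 3.5; pos_x_3 = 3; pos_y_3 = 4; pos_z_3 = 1; radius_3 = 1.75; pos_x_4 = 9.25; pos_y_4 = 10; pos_z_4 = 9.75; pos_x_5 = 11; pos_y_5 = 8.25; pos_z_5 = 13.5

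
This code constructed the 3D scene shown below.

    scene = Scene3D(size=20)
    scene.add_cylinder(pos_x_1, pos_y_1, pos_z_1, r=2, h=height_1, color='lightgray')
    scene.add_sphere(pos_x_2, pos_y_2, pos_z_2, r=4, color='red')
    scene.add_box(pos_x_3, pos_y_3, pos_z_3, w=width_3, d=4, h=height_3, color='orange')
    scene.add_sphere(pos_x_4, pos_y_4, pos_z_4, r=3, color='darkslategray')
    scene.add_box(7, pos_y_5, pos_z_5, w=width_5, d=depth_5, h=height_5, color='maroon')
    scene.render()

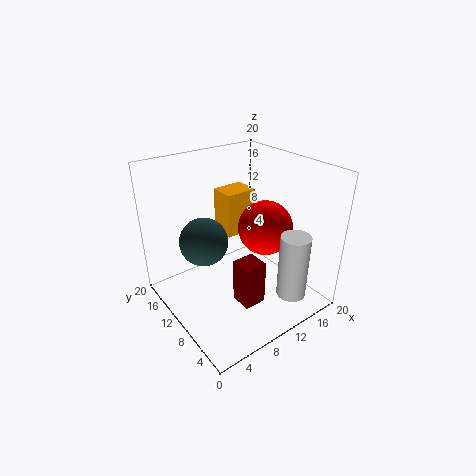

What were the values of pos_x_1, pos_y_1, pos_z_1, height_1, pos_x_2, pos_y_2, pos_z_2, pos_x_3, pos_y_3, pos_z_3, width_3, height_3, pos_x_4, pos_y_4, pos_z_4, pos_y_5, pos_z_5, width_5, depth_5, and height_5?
pos_x_1 = 14, pos_y_1 = 3, pos_z_1 = 3, height_1 = 9, pos_x_2 = 15, pos_y_2 = 10, pos_z_2 = 10, pos_x_3 = 12, pos_y_3 = 15, pos_z_3 = 7, width_3 = 5, height_3 = 7, pos_x_4 = 4, pos_y_4 = 9, pos_z_4 = 12, pos_y_5 = 4, pos_z_5 = 3, width_5 = 3, depth_5 = 3, height_5 = 6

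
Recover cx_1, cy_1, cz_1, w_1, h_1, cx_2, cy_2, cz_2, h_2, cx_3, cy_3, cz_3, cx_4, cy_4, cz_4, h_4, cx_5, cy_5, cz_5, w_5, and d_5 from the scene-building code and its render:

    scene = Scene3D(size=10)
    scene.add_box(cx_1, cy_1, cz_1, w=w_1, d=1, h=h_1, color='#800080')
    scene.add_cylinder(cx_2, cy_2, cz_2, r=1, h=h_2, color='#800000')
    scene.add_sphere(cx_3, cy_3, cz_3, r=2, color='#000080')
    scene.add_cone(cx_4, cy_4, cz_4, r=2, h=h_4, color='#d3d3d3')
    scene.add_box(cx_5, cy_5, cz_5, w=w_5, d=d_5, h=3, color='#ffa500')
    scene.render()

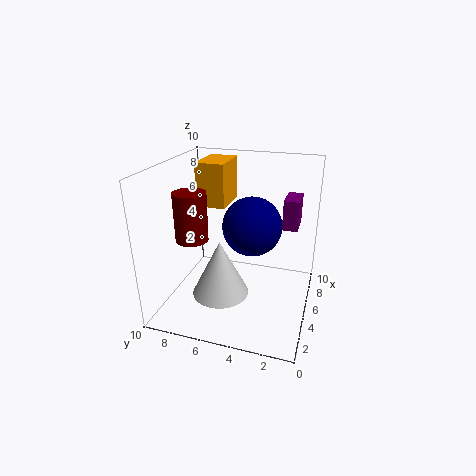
cx_1 = 5, cy_1 = 1, cz_1 = 6, w_1 = 2, h_1 = 2, cx_2 = 2, cy_2 = 7, cz_2 = 6, h_2 = 3, cx_3 = 5, cy_3 = 4, cz_3 = 6, cx_4 = 4, cy_4 = 6, cz_4 = 1, h_4 = 4, cx_5 = 5, cy_5 = 6, cz_5 = 7, w_5 = 3, d_5 = 2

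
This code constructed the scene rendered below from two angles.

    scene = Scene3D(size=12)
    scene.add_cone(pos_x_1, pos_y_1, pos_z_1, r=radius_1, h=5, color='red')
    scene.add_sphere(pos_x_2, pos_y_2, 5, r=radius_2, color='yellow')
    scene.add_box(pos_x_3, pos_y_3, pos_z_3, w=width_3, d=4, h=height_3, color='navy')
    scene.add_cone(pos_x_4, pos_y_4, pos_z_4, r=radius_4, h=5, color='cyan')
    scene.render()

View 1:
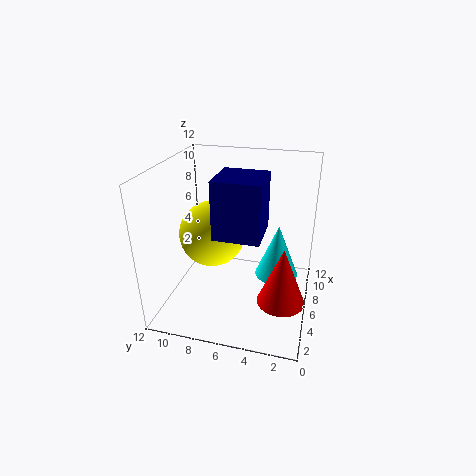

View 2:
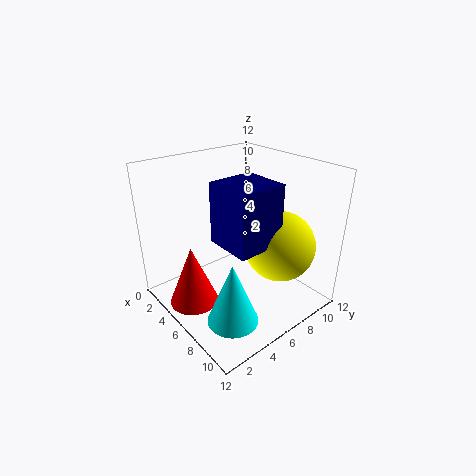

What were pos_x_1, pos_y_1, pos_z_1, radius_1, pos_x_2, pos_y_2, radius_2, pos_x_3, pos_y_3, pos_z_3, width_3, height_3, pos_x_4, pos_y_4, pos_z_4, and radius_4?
pos_x_1 = 5
pos_y_1 = 2
pos_z_1 = 1
radius_1 = 2
pos_x_2 = 8
pos_y_2 = 9
radius_2 = 3
pos_x_3 = 5
pos_y_3 = 4
pos_z_3 = 6
width_3 = 4
height_3 = 5
pos_x_4 = 9
pos_y_4 = 3
pos_z_4 = 1
radius_4 = 2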